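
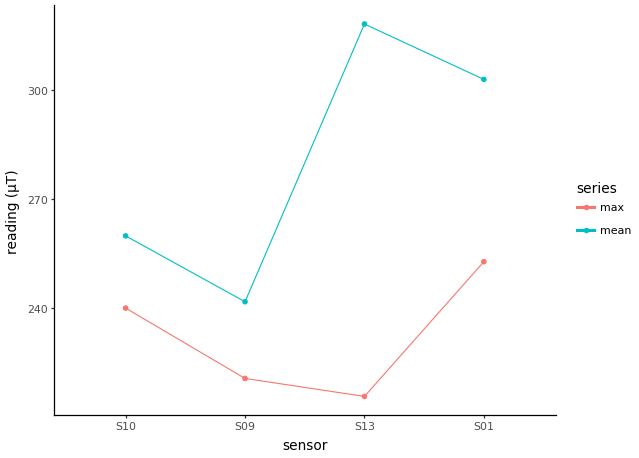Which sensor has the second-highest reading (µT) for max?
S10

Top 3 for max: S01 ≈ 250, S10 ≈ 240, S09 ≈ 220.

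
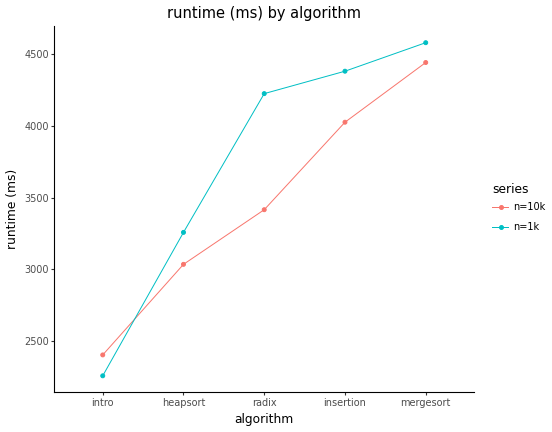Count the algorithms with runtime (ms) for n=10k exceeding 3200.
3

Above 3200: radix, insertion, mergesort.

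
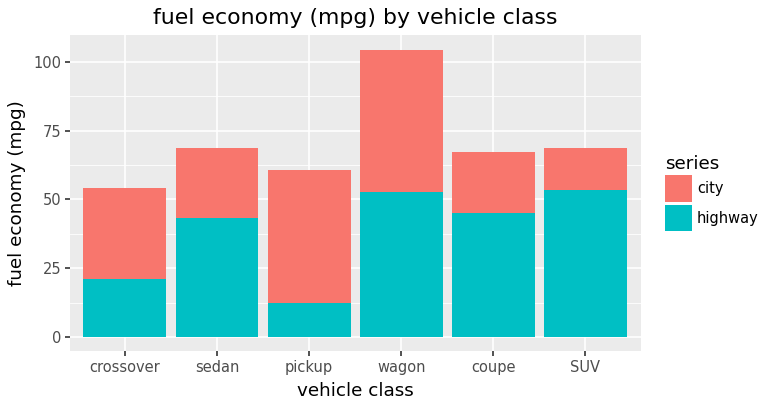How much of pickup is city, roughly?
≈ 50

city top ≈ 60, bottom ≈ 10; segment ≈ 50.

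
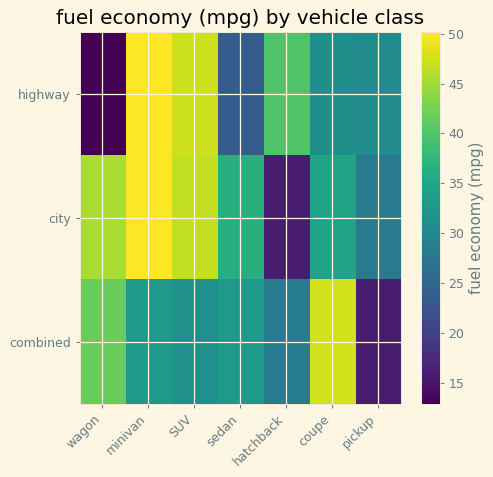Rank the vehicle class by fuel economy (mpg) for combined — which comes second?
Top 3 for combined: coupe ≈ 50, wagon ≈ 40, sedan ≈ 35.

wagon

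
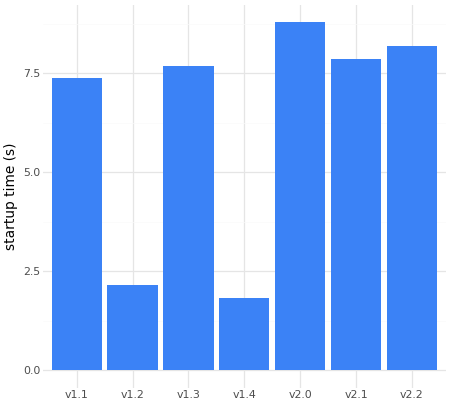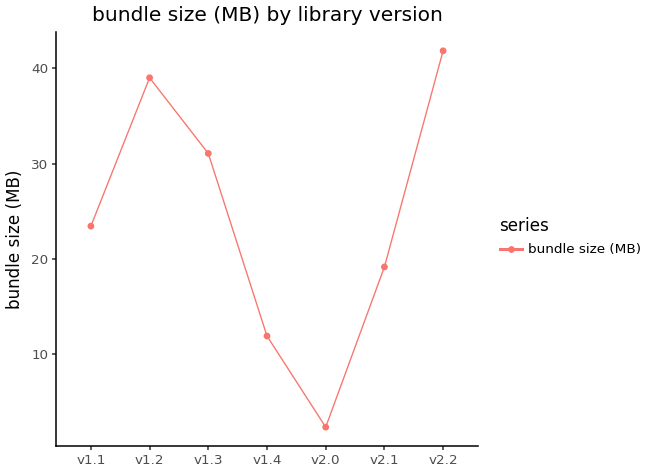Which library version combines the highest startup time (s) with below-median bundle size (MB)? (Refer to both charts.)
v2.0

Chart 2 median bundle size (MB) ≈ 25; below-median library versions: v1.4, v2.0, v2.1. Among those, v2.0 has the highest startup time (s) (≈ 9).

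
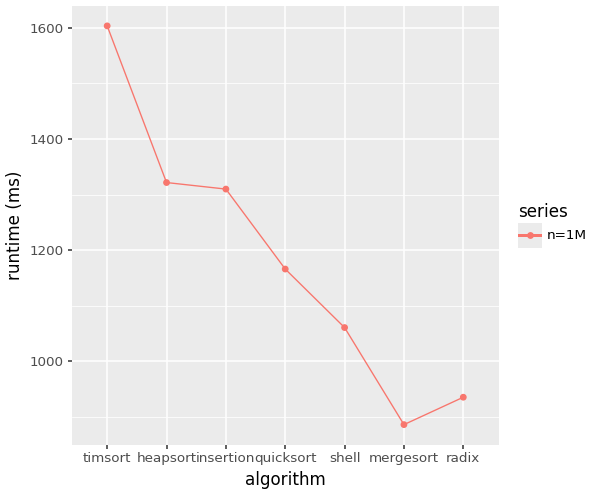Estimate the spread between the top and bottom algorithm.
≈ 700

Max timsort ≈ 1600, min mergesort ≈ 900; range ≈ 700.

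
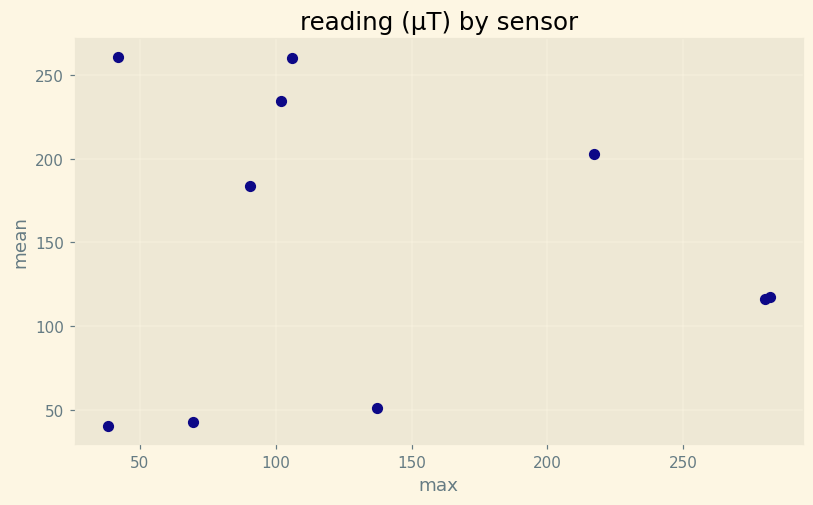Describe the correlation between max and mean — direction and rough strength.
Points are roughly uncorrelated; weak (|r| ≈ 0.1).

no clear correlation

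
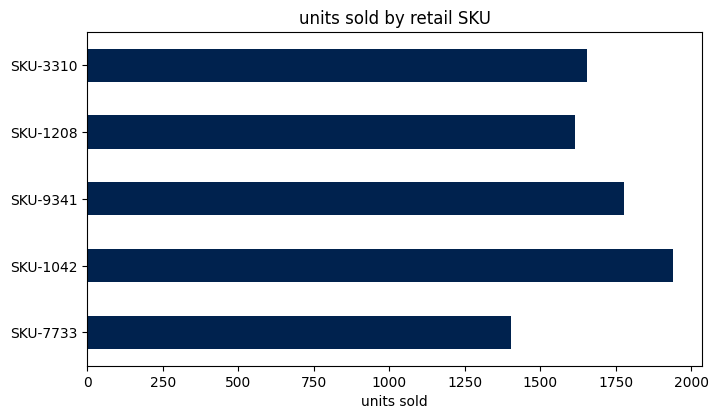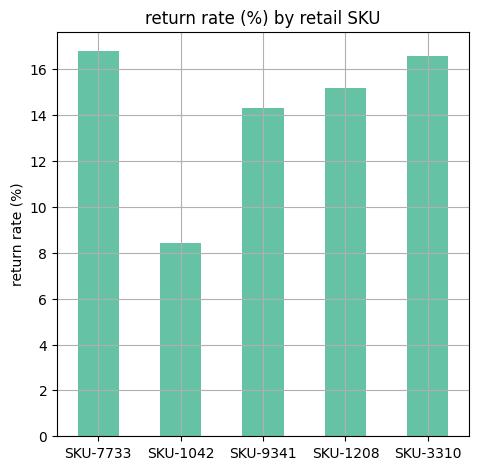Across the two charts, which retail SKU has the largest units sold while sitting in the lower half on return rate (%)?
Chart 2 median return rate (%) ≈ 16; below-median retail SKUs: SKU-1042, SKU-9341. Among those, SKU-1042 has the highest units sold (≈ 2000).

SKU-1042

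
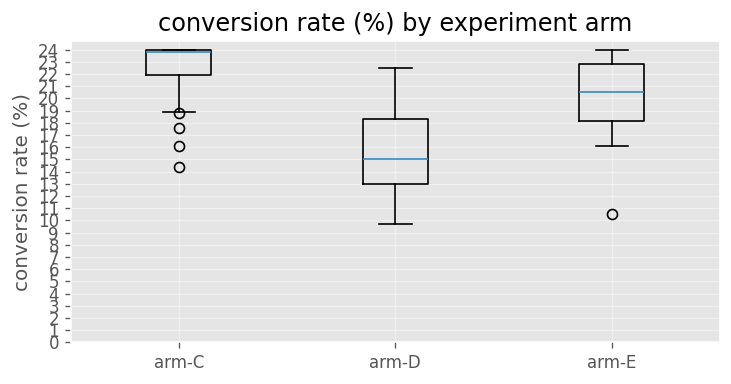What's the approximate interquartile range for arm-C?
≈ 2

Q3 ≈ 24, Q1 ≈ 22; IQR ≈ 2.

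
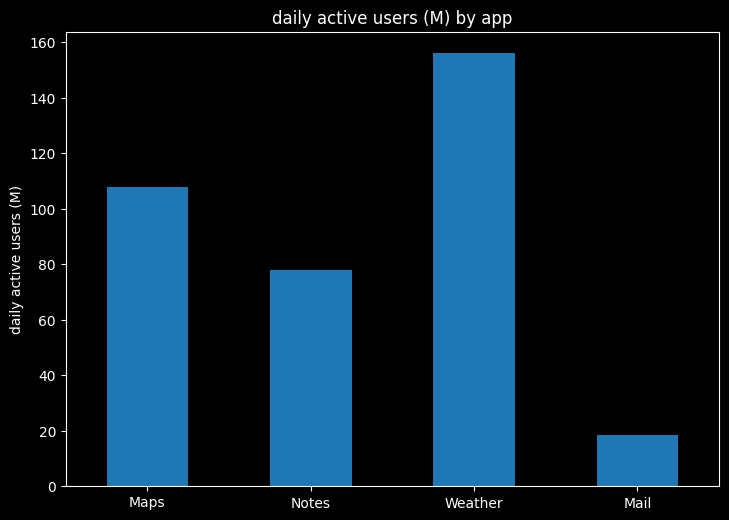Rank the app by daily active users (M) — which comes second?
Maps

Top 3: Weather ≈ 160, Maps ≈ 100, Notes ≈ 80.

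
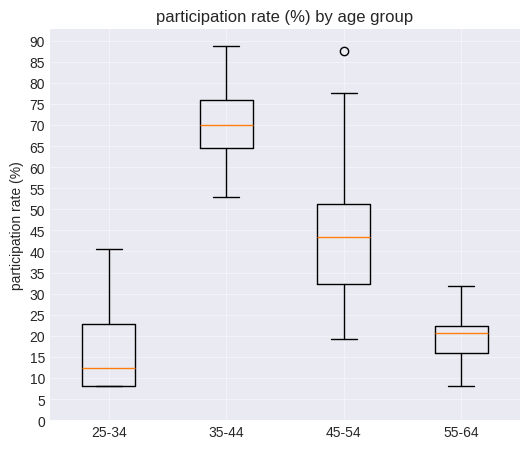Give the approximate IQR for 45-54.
Q3 ≈ 50, Q1 ≈ 30; IQR ≈ 20.

≈ 20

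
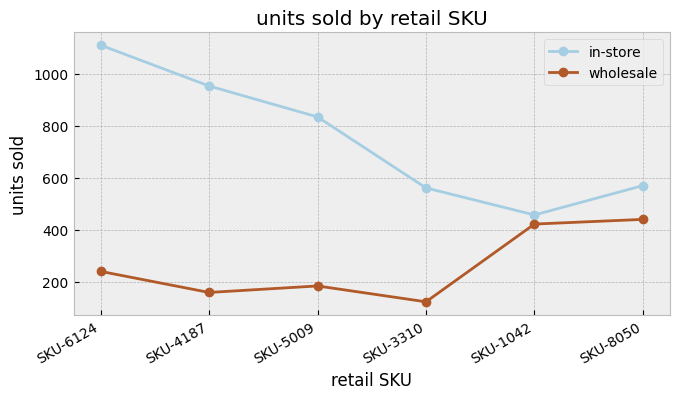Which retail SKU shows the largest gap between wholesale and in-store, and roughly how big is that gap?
SKU-6124: wholesale ≈ 200, in-store ≈ 1100 → gap ≈ 900. Next-largest (SKU-4187) is only ≈ 800.

SKU-6124, ≈ 900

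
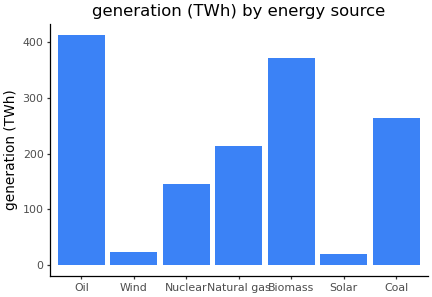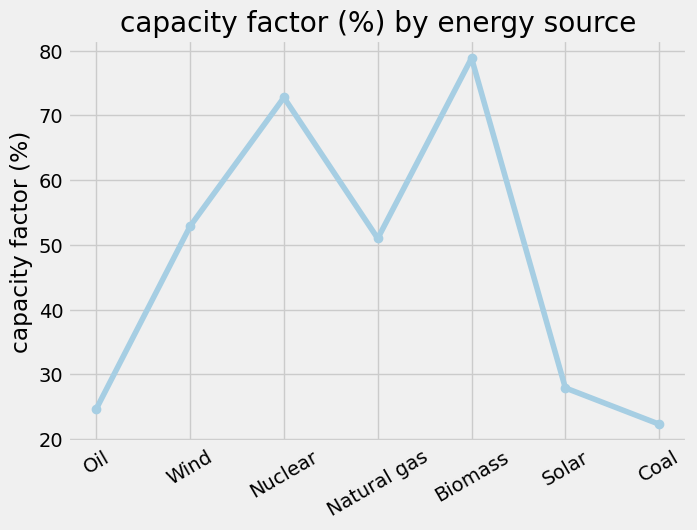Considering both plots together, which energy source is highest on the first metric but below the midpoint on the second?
Oil

Chart 2 median capacity factor (%) ≈ 50; below-median energy sources: Oil, Solar, Coal. Among those, Oil has the highest generation (TWh) (≈ 400).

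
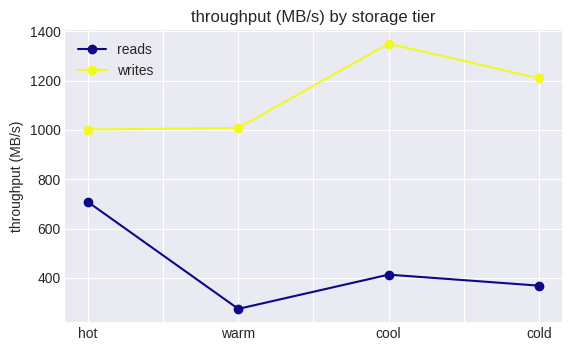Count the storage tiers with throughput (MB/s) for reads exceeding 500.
Above 500: hot.

1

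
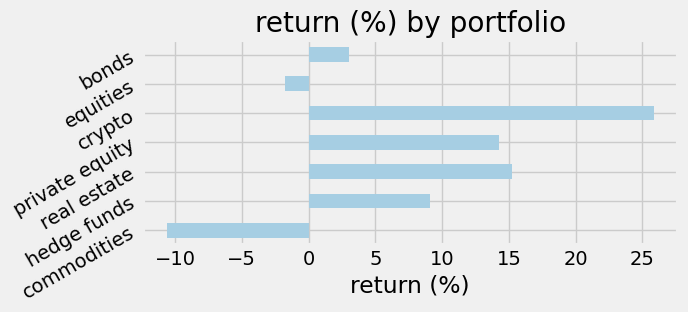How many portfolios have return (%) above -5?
Above -5: hedge funds, real estate, private equity, crypto, equities, bonds.

6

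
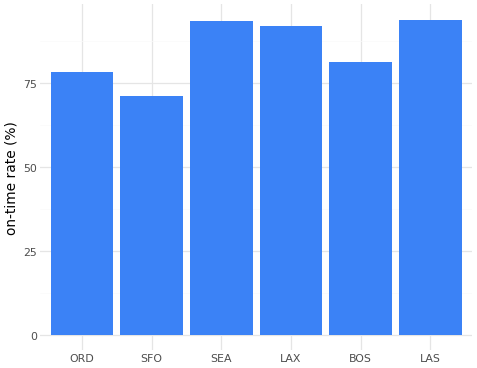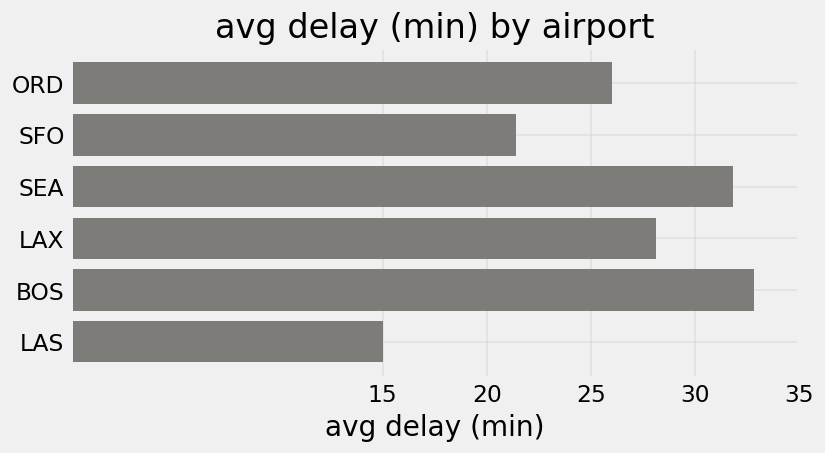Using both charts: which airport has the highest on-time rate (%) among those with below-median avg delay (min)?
Chart 2 median avg delay (min) ≈ 25; below-median airports: ORD, SFO, LAS. Among those, LAS has the highest on-time rate (%) (≈ 90).

LAS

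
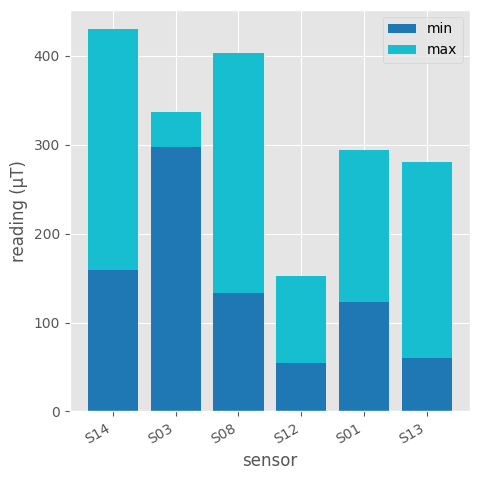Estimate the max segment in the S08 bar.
≈ 250

max top ≈ 400, bottom ≈ 150; segment ≈ 250.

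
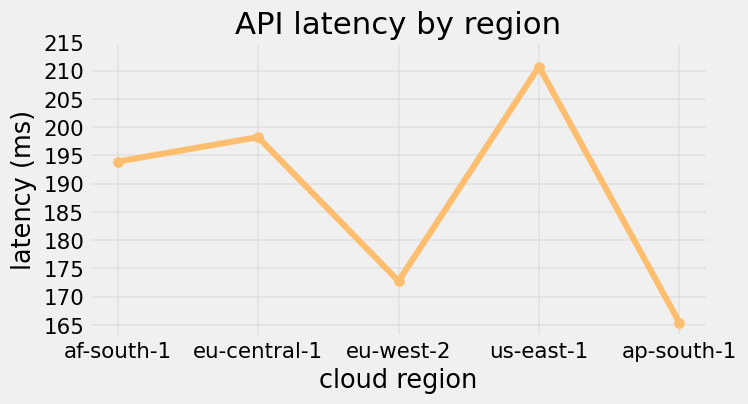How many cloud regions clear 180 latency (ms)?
Above 180: af-south-1, eu-central-1, us-east-1.

3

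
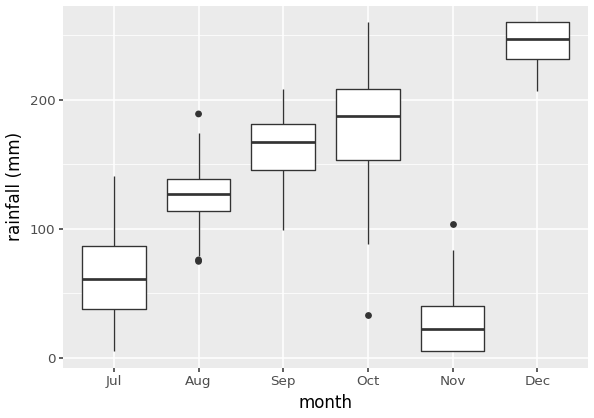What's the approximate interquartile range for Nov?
≈ 40

Q3 ≈ 40, Q1 ≈ 0; IQR ≈ 40.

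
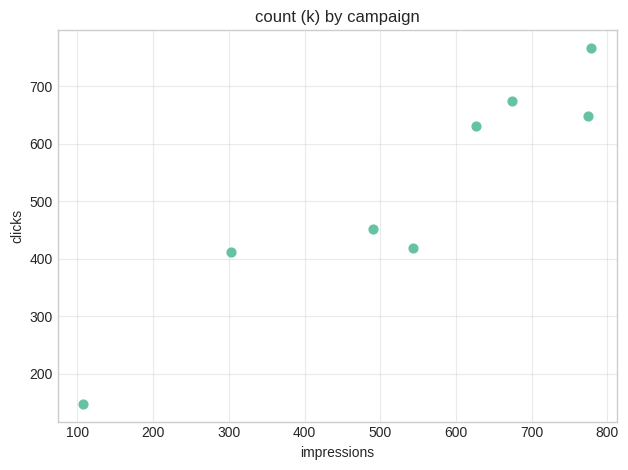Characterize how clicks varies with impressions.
positive, strong

Points are positively correlated; strong (|r| ≈ 0.9).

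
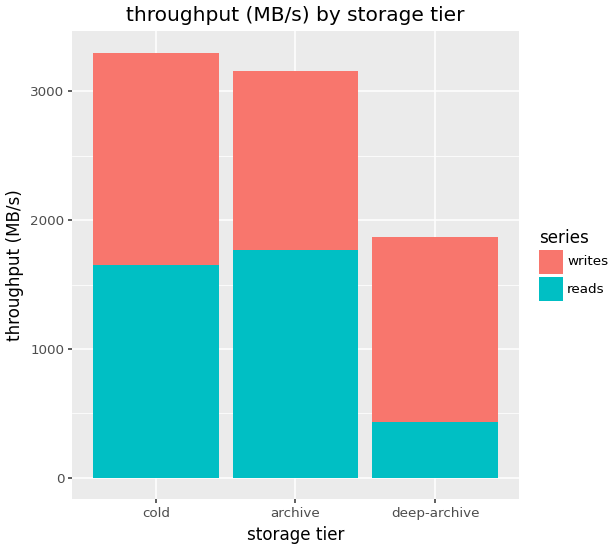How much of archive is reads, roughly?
reads top ≈ 2000, bottom ≈ 0; segment ≈ 2000.

≈ 2000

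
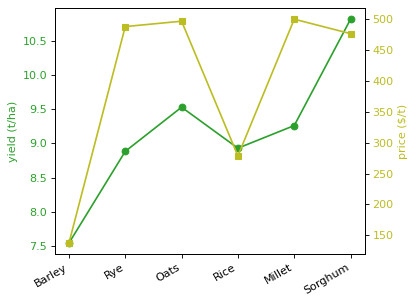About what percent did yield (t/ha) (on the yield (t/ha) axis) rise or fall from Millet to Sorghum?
≈ +15.8%

Millet ≈ 9.5, Sorghum ≈ 11.0; (11.0 − 9.5) / 9.5 ≈ +15.8%.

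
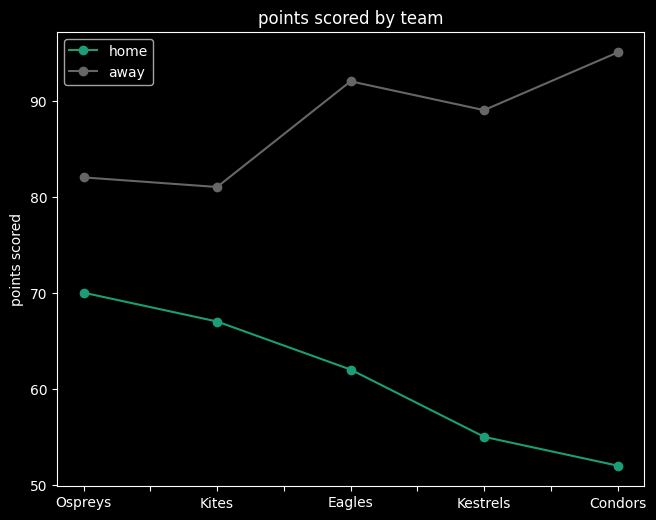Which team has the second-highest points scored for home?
Kites

Top 3 for home: Ospreys ≈ 70, Kites ≈ 65, Eagles ≈ 60.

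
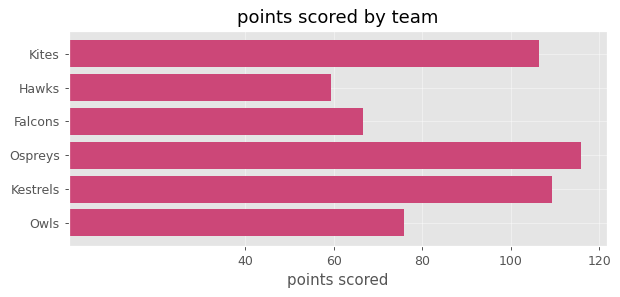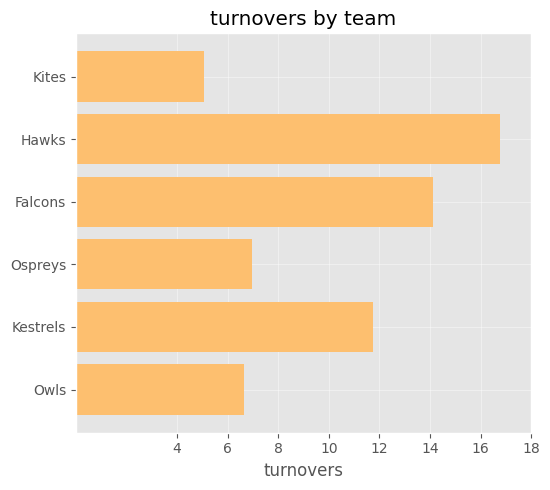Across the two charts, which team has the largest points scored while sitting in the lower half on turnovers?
Chart 2 median turnovers ≈ 10; below-median teams: Kites, Ospreys, Owls. Among those, Ospreys has the highest points scored (≈ 120).

Ospreys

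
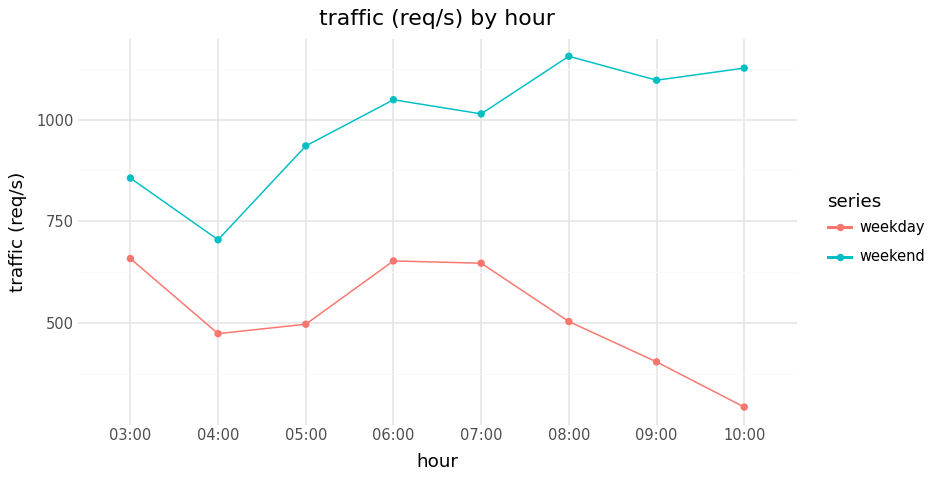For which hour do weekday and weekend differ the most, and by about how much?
10:00, ≈ 800 req/s

10:00: weekday ≈ 300, weekend ≈ 1100 → gap ≈ 800. Next-largest (09:00) is only ≈ 700.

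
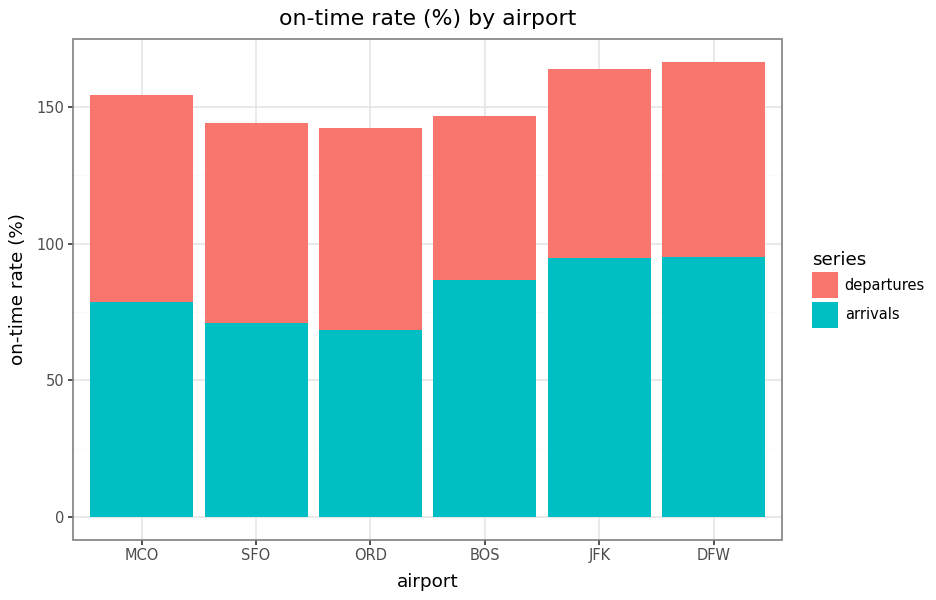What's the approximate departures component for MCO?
≈ 80

departures top ≈ 160, bottom ≈ 80; segment ≈ 80.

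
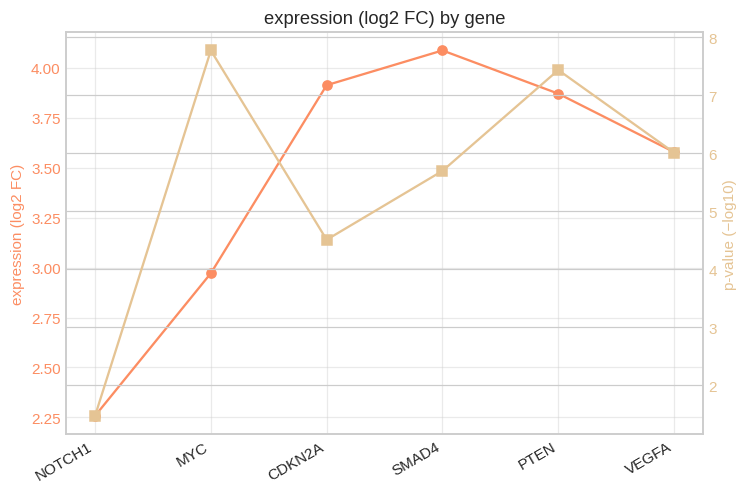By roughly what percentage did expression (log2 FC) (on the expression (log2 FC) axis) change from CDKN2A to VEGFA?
CDKN2A ≈ 4.0, VEGFA ≈ 3.6; (3.6 − 4.0) / 4.0 ≈ -10%.

≈ -10%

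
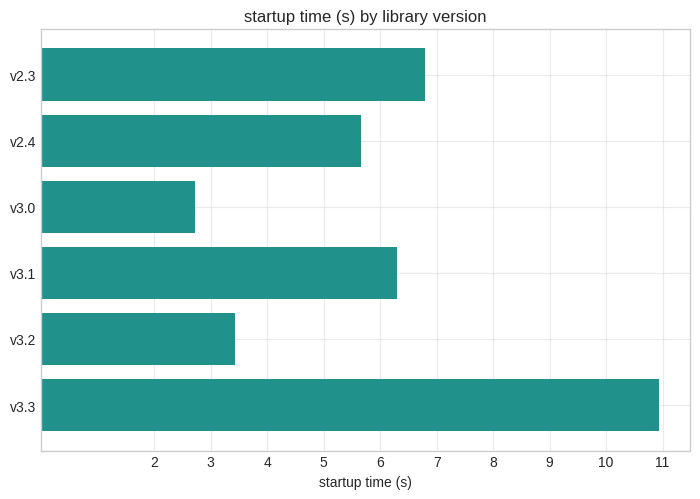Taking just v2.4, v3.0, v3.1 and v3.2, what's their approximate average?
(6 + 3 + 6 + 3) / 4 ≈ 4.

≈ 4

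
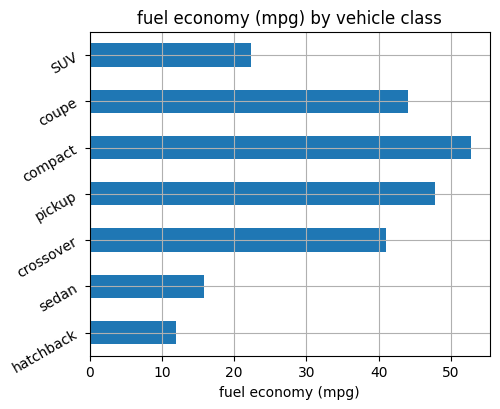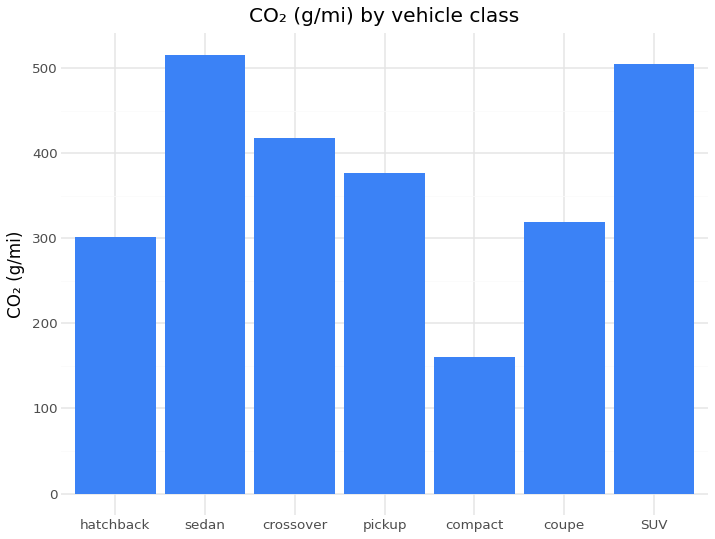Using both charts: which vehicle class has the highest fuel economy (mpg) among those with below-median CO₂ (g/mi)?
Chart 2 median CO₂ (g/mi) ≈ 400; below-median vehicle classes: hatchback, compact, coupe. Among those, compact has the highest fuel economy (mpg) (≈ 55).

compact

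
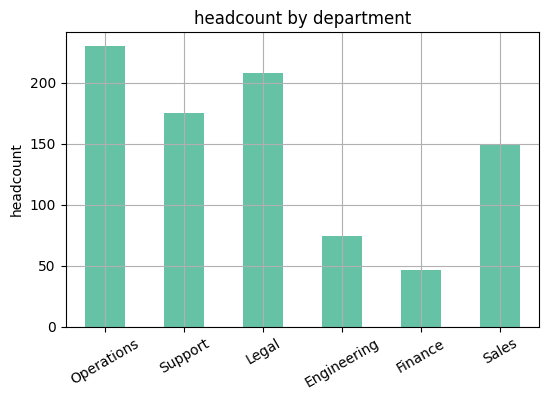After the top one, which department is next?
Top 3: Operations ≈ 240, Legal ≈ 200, Support ≈ 180.

Legal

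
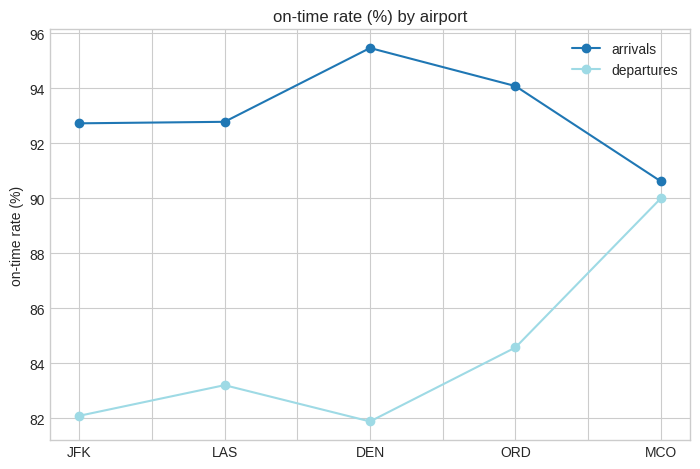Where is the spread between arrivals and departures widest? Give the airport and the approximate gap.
DEN, ≈ 14 %

DEN: arrivals ≈ 96, departures ≈ 82 → gap ≈ 14. Next-largest (JFK) is only ≈ 10.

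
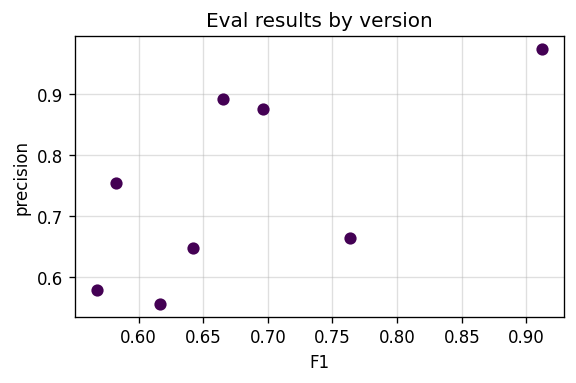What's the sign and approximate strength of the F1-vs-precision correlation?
positive, moderate

Points are positively correlated; moderate (|r| ≈ 0.6).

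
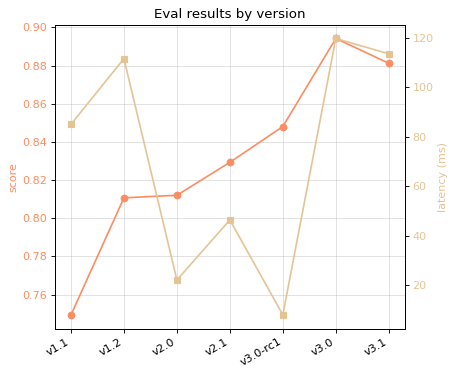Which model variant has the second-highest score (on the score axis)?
v3.1

Top 3 (on the score axis): v3.0 ≈ 0.90, v3.1 ≈ 0.88, v3.0-rc1 ≈ 0.84.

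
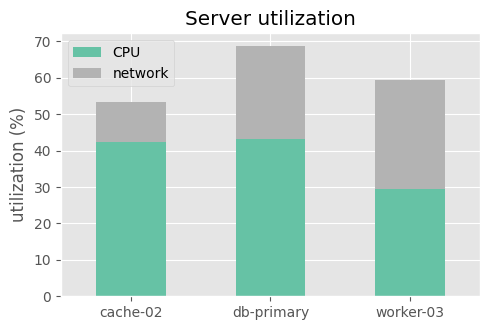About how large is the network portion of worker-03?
≈ 30

network top ≈ 60, bottom ≈ 30; segment ≈ 30.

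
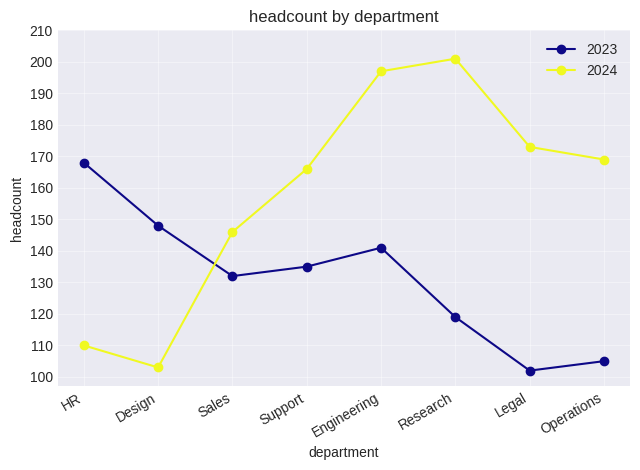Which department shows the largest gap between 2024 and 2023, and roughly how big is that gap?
Research, ≈ 80

Research: 2024 ≈ 200, 2023 ≈ 120 → gap ≈ 80. Next-largest (Legal) is only ≈ 70.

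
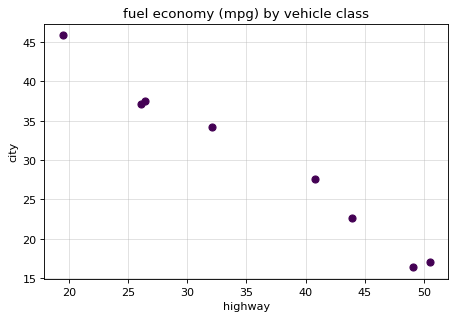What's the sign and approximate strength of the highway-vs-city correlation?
negative, strong

Points are negatively correlated; strong (|r| ≈ 1.0).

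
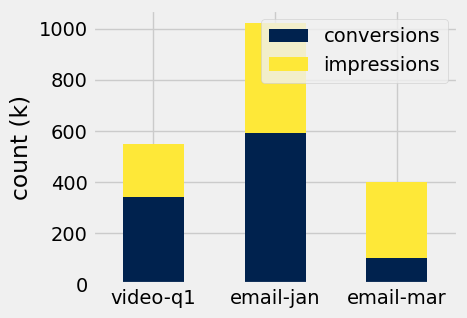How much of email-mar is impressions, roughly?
≈ 300

impressions top ≈ 400, bottom ≈ 100; segment ≈ 300.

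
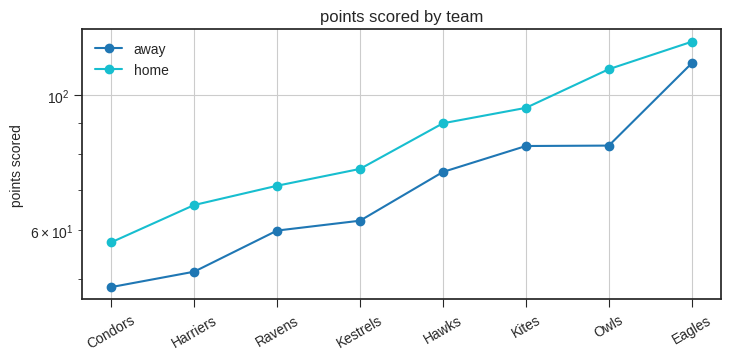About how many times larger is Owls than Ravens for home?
Owls ≈ 110, Ravens ≈ 70; 110/70 ≈ 1.57.

≈ 1.57×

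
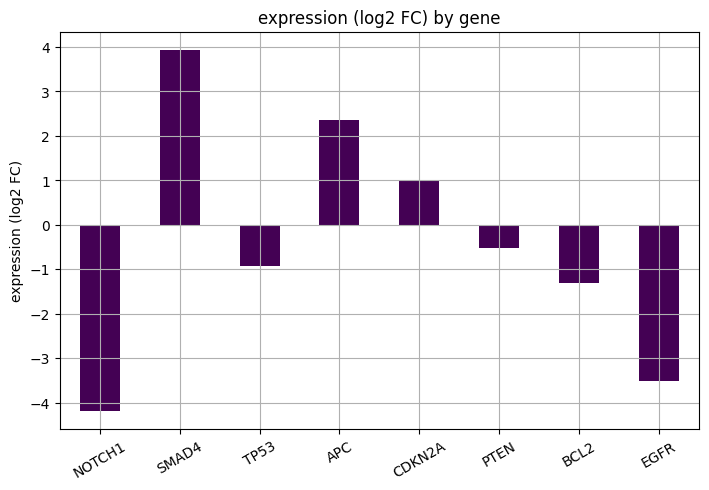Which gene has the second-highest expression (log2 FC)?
APC

Top 3: SMAD4 ≈ 4, APC ≈ 2, CDKN2A ≈ 1.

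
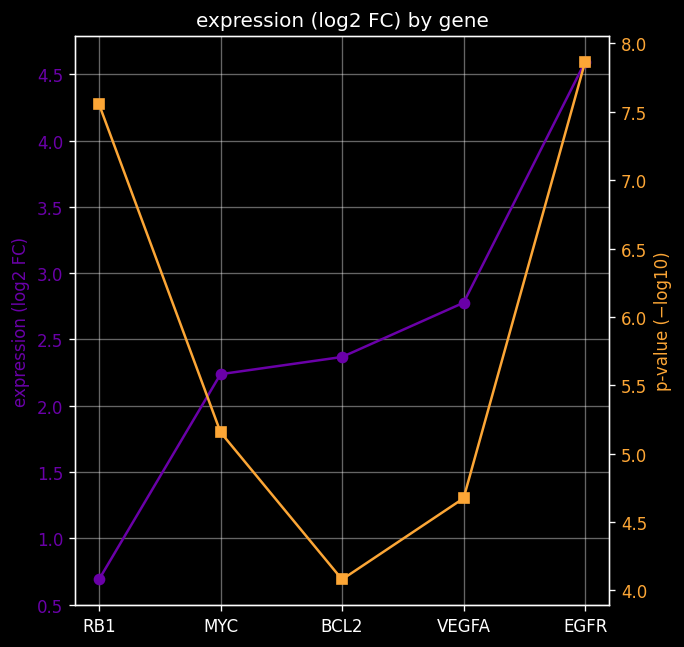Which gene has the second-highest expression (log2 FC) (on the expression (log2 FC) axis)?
VEGFA

Top 3 (on the expression (log2 FC) axis): EGFR ≈ 4.5, VEGFA ≈ 3.0, BCL2 ≈ 2.5.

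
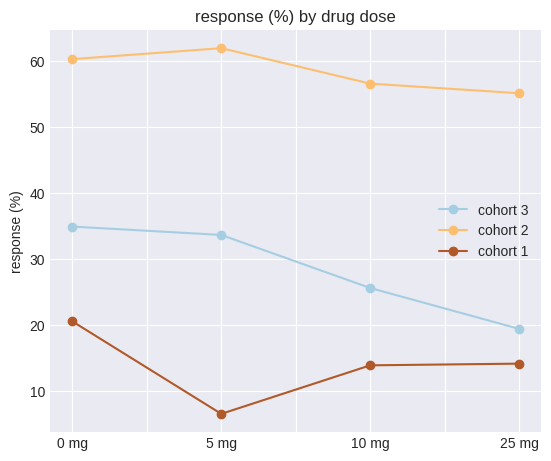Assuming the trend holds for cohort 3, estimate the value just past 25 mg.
≈ 12.5

Last three: 35, 25, 20 → slope ≈ -7.5/step → next ≈ 12.5.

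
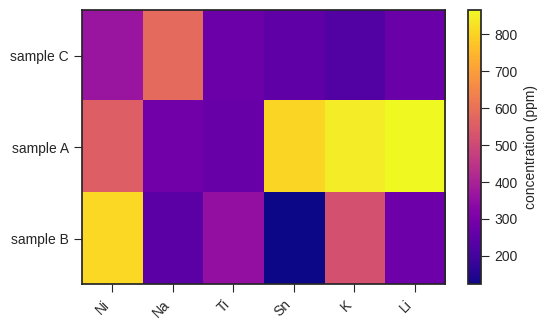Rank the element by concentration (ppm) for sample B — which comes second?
Top 3 for sample B: Ni ≈ 800, K ≈ 500, Ti ≈ 400.

K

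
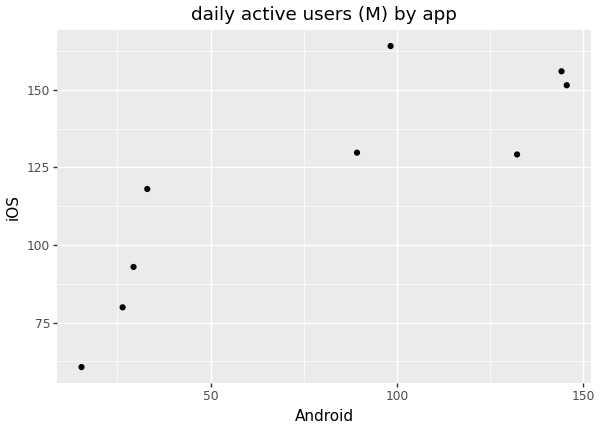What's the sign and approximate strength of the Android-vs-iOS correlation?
Points are positively correlated; strong (|r| ≈ 0.9).

positive, strong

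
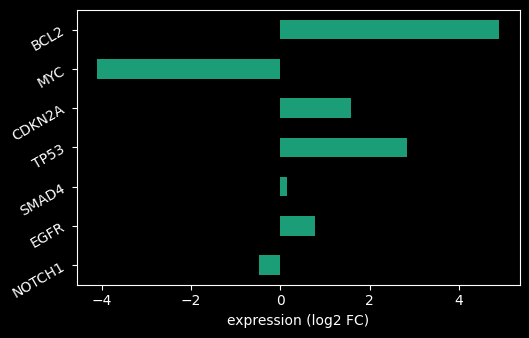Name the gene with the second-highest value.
Top 3: BCL2 ≈ 5, TP53 ≈ 3, CDKN2A ≈ 2.

TP53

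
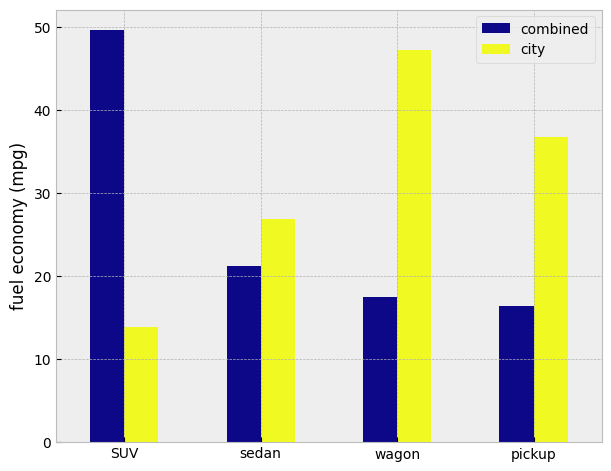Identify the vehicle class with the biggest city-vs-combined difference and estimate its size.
SUV, ≈ 35 mpg

SUV: city ≈ 15, combined ≈ 50 → gap ≈ 35. Next-largest (wagon) is only ≈ 30.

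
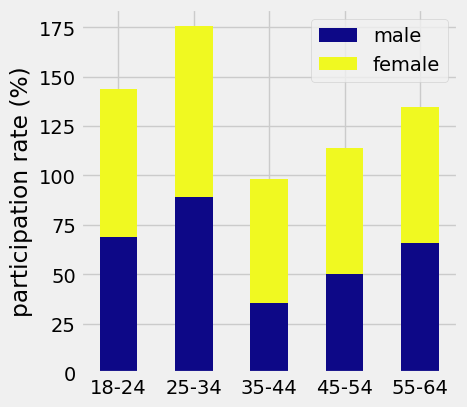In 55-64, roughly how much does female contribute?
≈ 80

female top ≈ 140, bottom ≈ 60; segment ≈ 80.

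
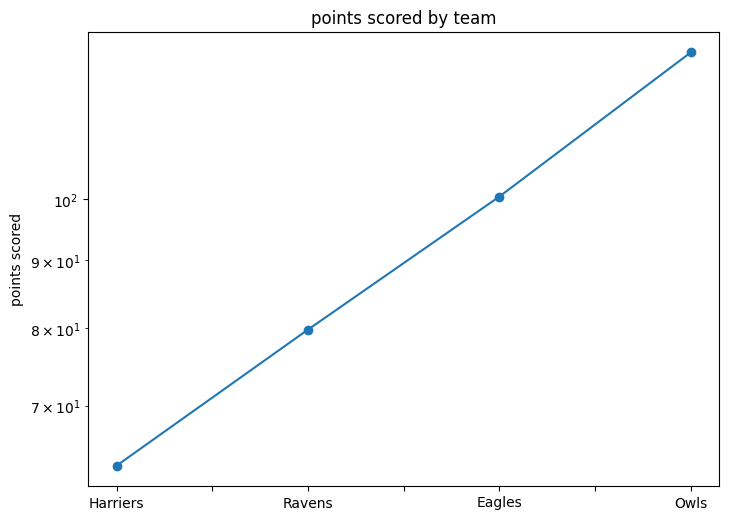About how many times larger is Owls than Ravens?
≈ 1.62×

Owls ≈ 130, Ravens ≈ 80; 130/80 ≈ 1.62.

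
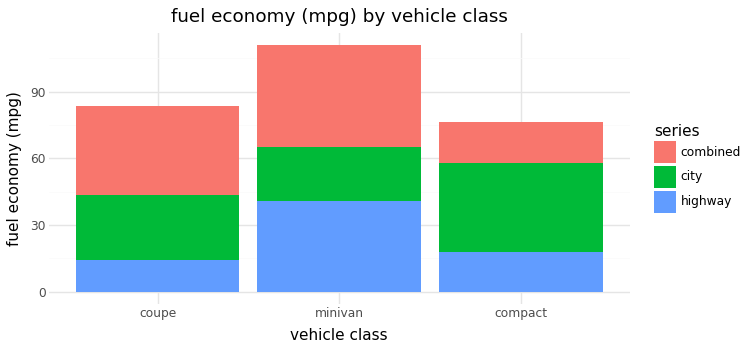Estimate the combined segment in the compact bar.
≈ 20

combined top ≈ 80, bottom ≈ 60; segment ≈ 20.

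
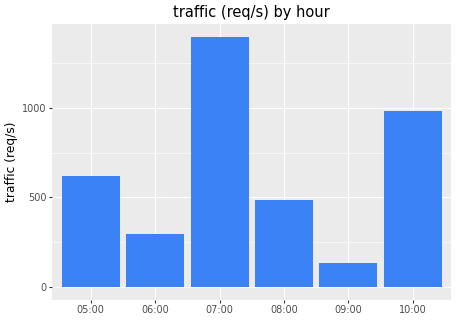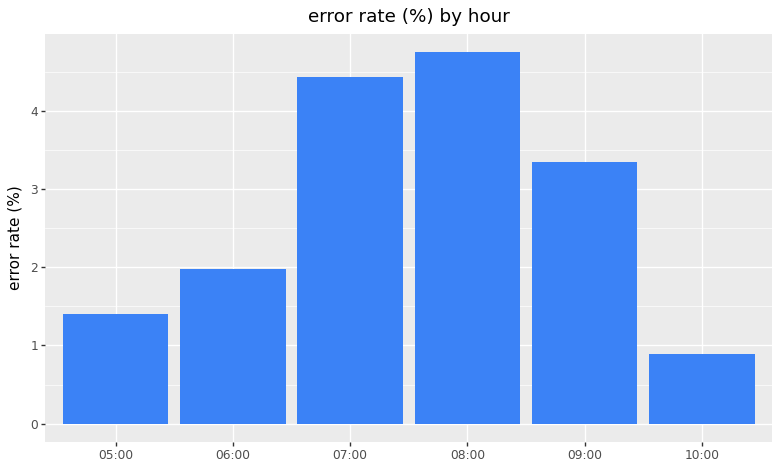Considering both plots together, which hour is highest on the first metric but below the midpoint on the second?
Chart 2 median error rate (%) ≈ 2.5; below-median hours: 05:00, 06:00, 10:00. Among those, 10:00 has the highest traffic (req/s) (≈ 1000).

10:00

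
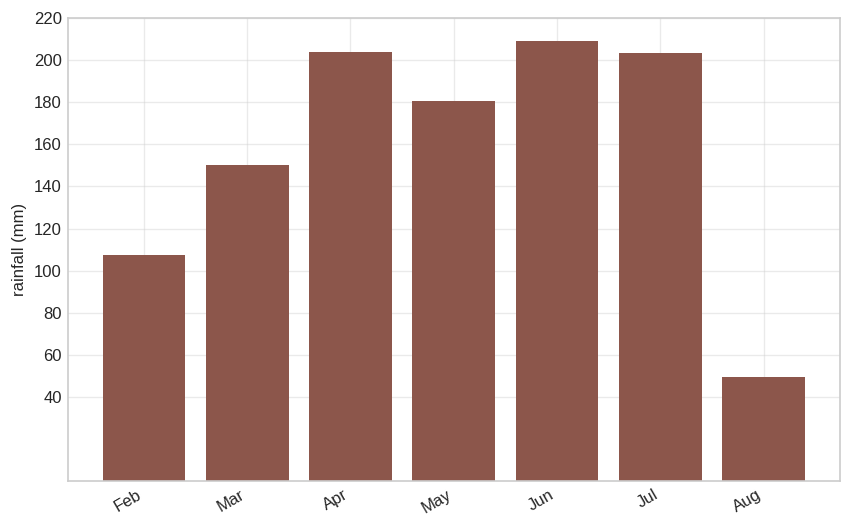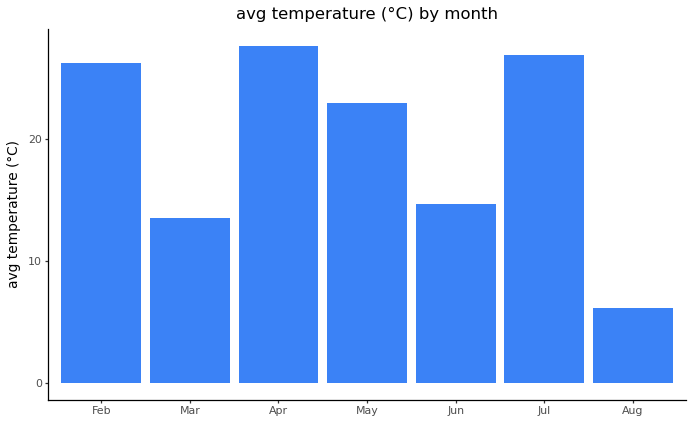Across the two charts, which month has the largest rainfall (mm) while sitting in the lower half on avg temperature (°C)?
Jun

Chart 2 median avg temperature (°C) ≈ 25; below-median months: Mar, Jun, Aug. Among those, Jun has the highest rainfall (mm) (≈ 200).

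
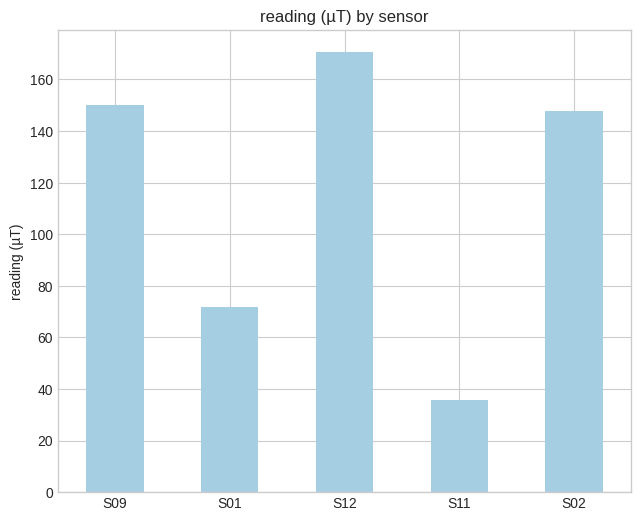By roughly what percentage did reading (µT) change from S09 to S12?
≈ +12.5%

S09 ≈ 160, S12 ≈ 180; (180 − 160) / 160 ≈ +12.5%.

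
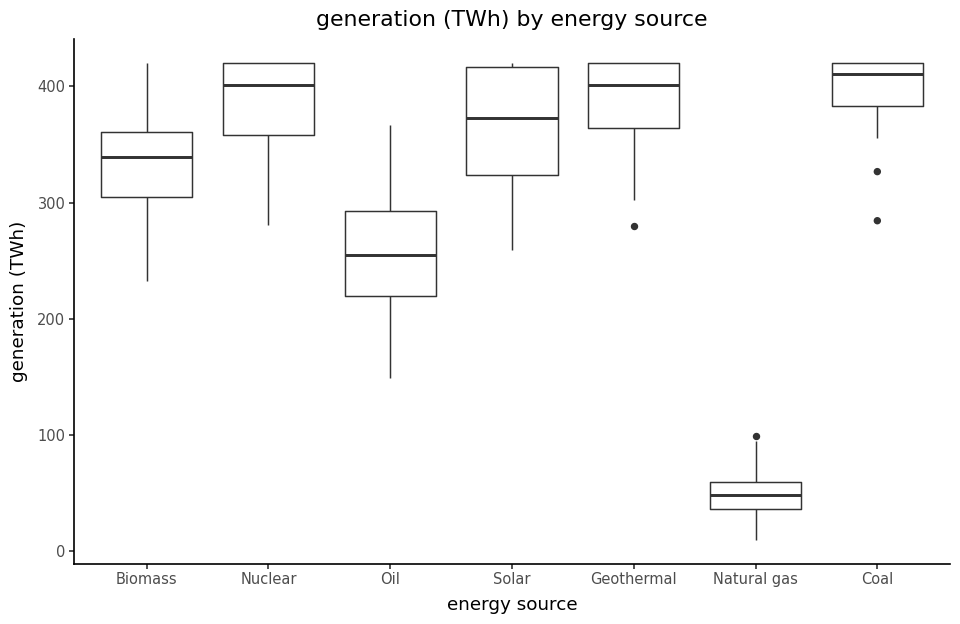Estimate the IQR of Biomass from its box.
Q3 ≈ 350, Q1 ≈ 300; IQR ≈ 50.

≈ 50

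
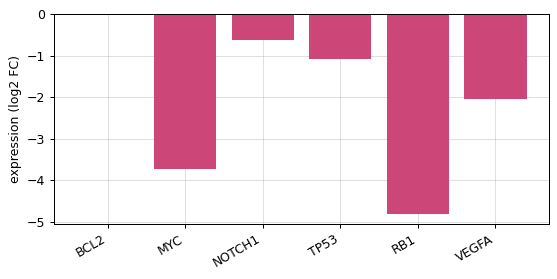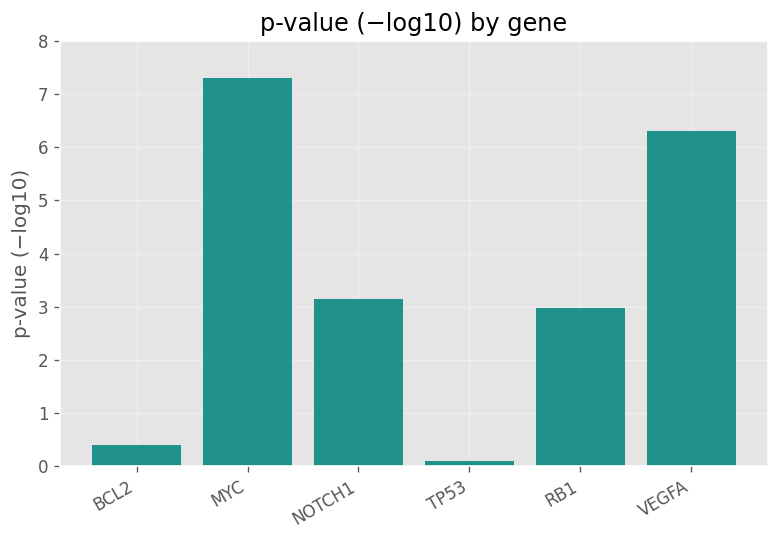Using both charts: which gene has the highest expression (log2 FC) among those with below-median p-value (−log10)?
BCL2

Chart 2 median p-value (−log10) ≈ 3; below-median genes: BCL2, TP53, RB1. Among those, BCL2 has the highest expression (log2 FC) (≈ 0).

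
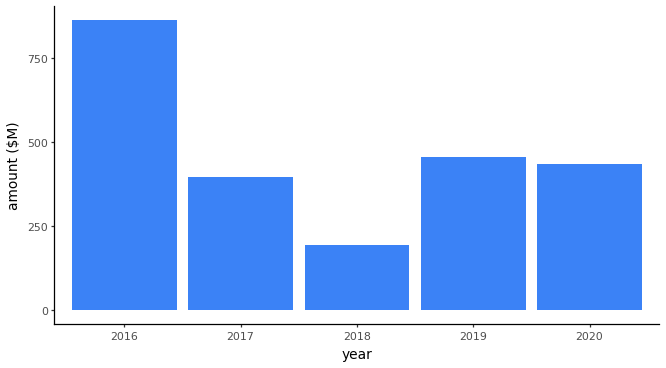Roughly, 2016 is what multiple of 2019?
2016 ≈ 900, 2019 ≈ 500; 900/500 ≈ 1.8.

≈ 1.8×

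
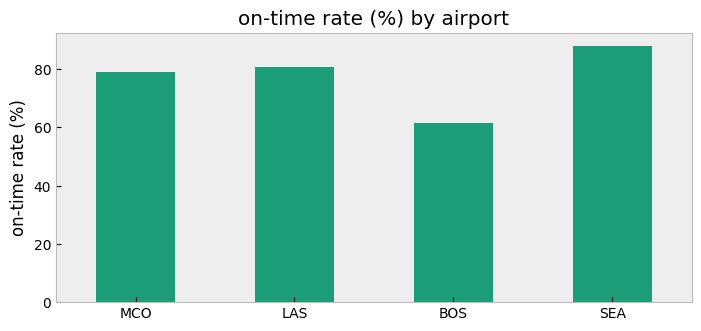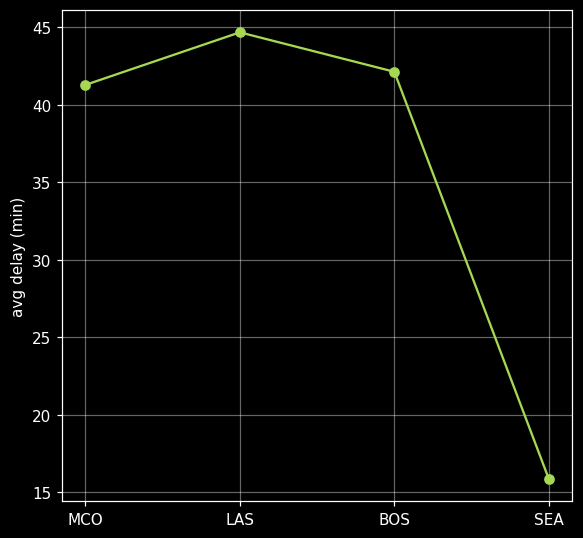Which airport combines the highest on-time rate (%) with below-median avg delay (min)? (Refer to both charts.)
Chart 2 median avg delay (min) ≈ 40; below-median airports: MCO, SEA. Among those, SEA has the highest on-time rate (%) (≈ 90).

SEA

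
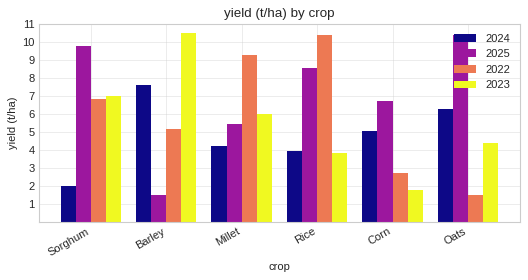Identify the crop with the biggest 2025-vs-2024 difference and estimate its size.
Sorghum: 2025 ≈ 10, 2024 ≈ 2 → gap ≈ 8. Next-largest (Barley) is only ≈ 6.

Sorghum, ≈ 8 t/ha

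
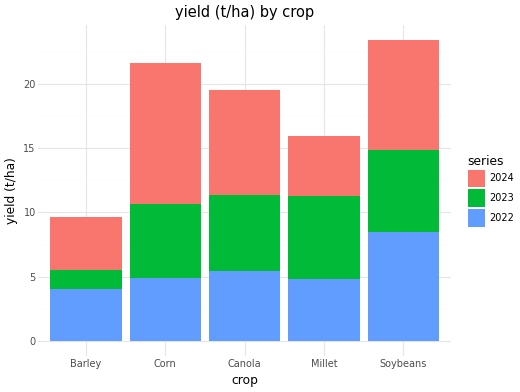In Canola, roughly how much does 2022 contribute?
2022 top ≈ 6, bottom ≈ 0; segment ≈ 6.

≈ 6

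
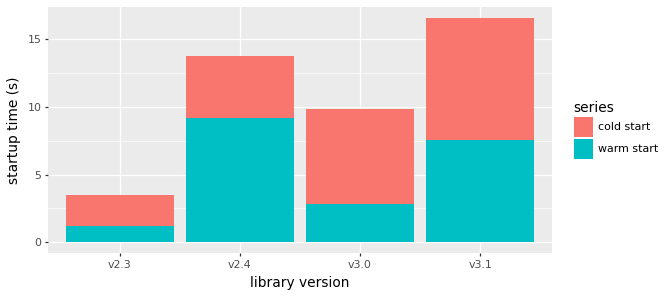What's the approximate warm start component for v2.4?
≈ 10

warm start top ≈ 10, bottom ≈ 0; segment ≈ 10.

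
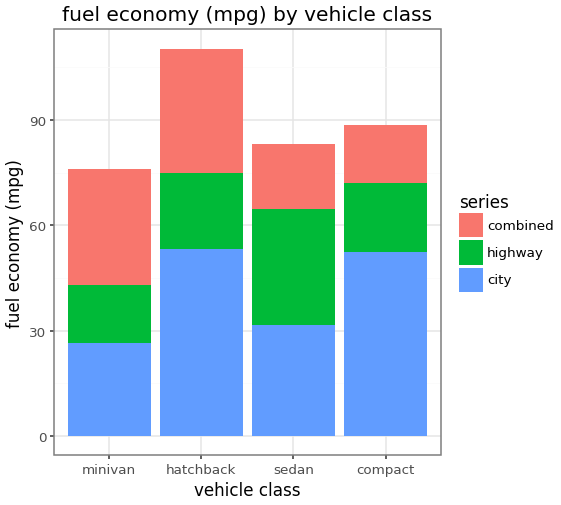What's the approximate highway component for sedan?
≈ 30

highway top ≈ 60, bottom ≈ 30; segment ≈ 30.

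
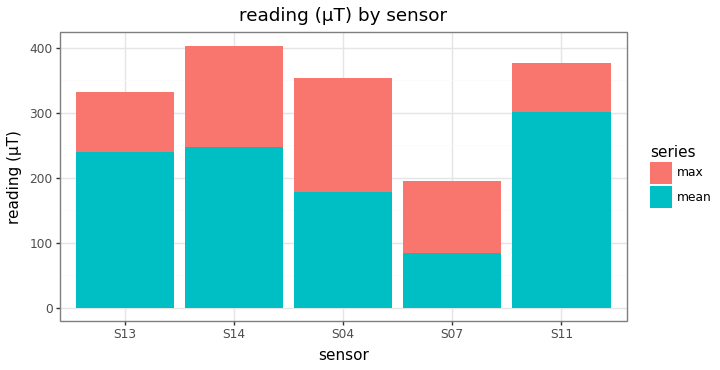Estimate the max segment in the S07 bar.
max top ≈ 200, bottom ≈ 100; segment ≈ 100.

≈ 100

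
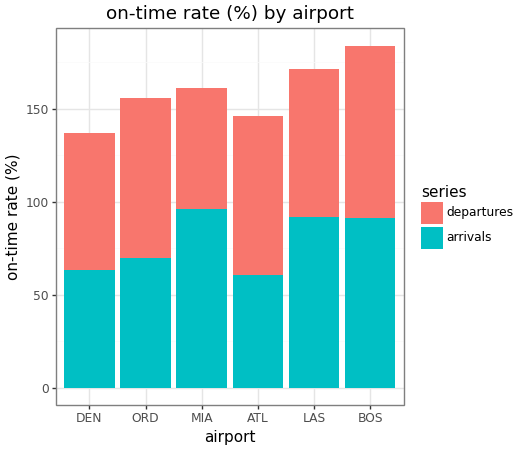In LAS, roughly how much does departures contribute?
≈ 80

departures top ≈ 180, bottom ≈ 100; segment ≈ 80.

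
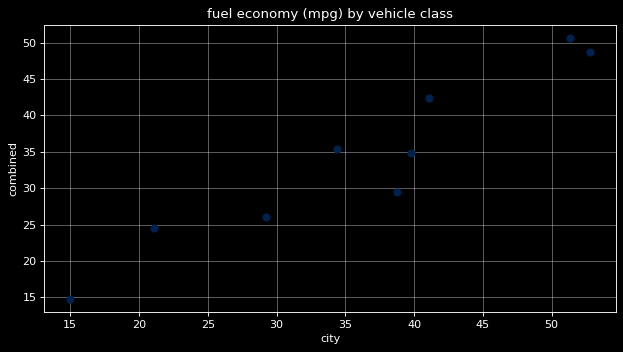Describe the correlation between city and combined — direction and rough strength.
Points are positively correlated; strong (|r| ≈ 1.0).

positive, strong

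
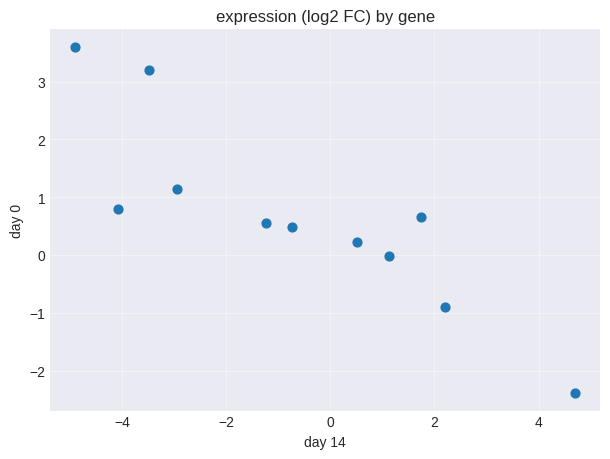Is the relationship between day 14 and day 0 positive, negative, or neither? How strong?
Points are negatively correlated; strong (|r| ≈ 0.9).

negative, strong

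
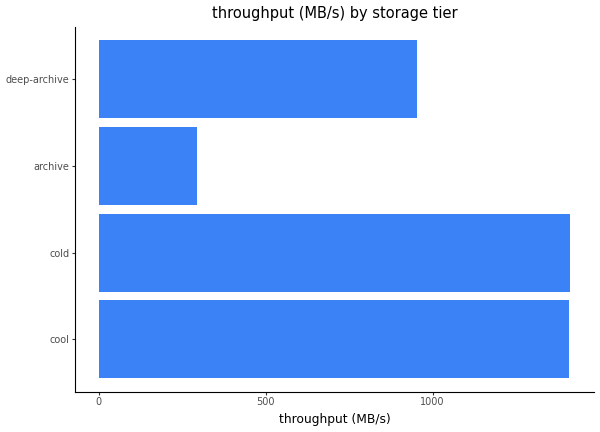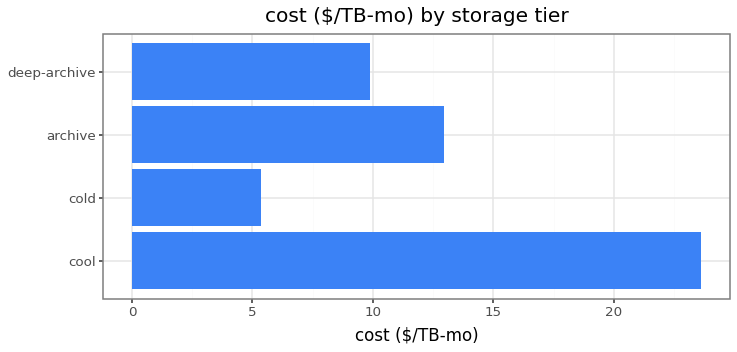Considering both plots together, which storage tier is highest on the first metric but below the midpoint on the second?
cold

Chart 2 median cost ($/TB-mo) ≈ 10; below-median storage tiers: cold, deep-archive. Among those, cold has the highest throughput (MB/s) (≈ 1400).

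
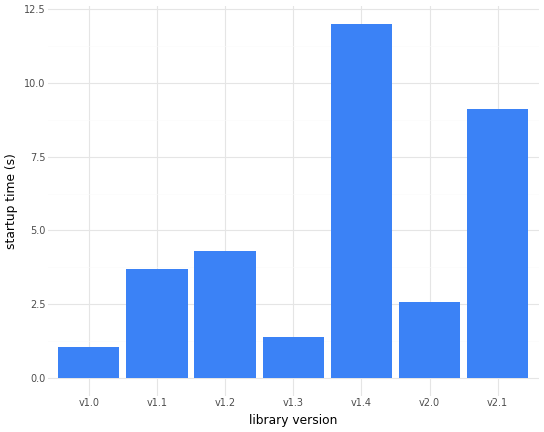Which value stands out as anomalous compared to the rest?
v1.4 ≈ 12; the rest sit between ≈ 1 and ≈ 9.

v1.4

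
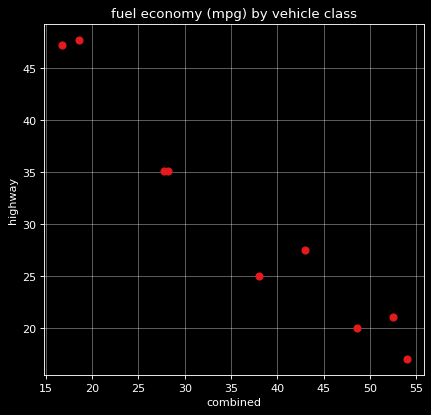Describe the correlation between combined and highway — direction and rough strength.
Points are negatively correlated; strong (|r| ≈ 1.0).

negative, strong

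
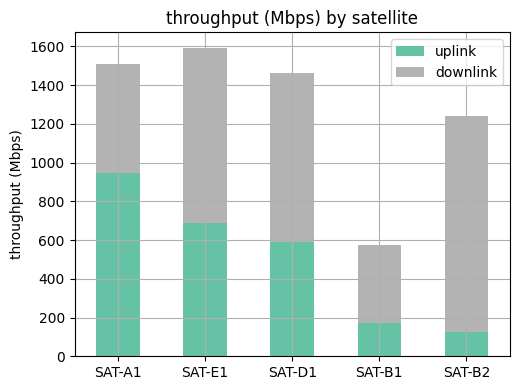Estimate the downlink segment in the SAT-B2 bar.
≈ 1000

downlink top ≈ 1200, bottom ≈ 200; segment ≈ 1000.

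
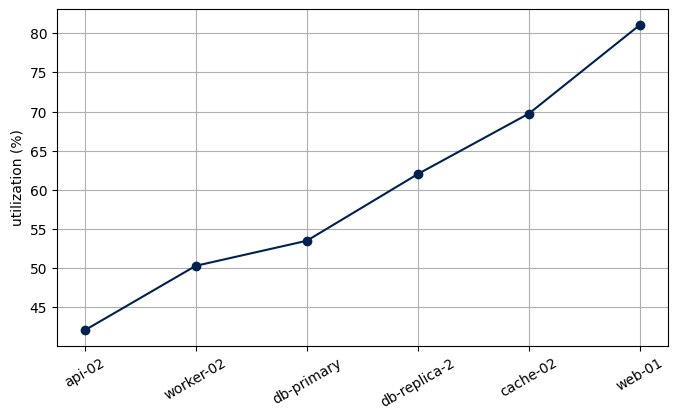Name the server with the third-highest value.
Top 4: web-01 ≈ 80, cache-02 ≈ 70, db-replica-2 ≈ 60, db-primary ≈ 55.

db-replica-2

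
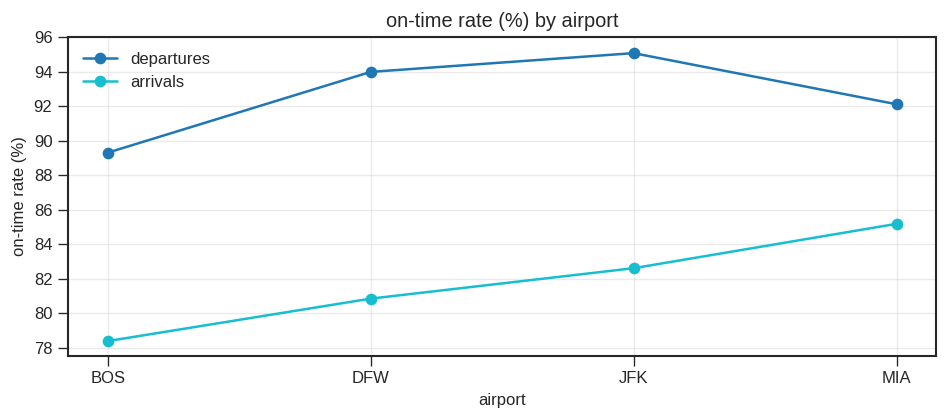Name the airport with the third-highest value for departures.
MIA

Top 4 for departures: JFK ≈ 96, DFW ≈ 94, MIA ≈ 92, BOS ≈ 90.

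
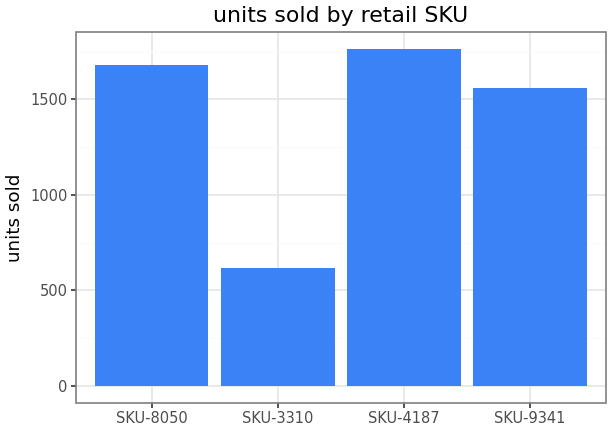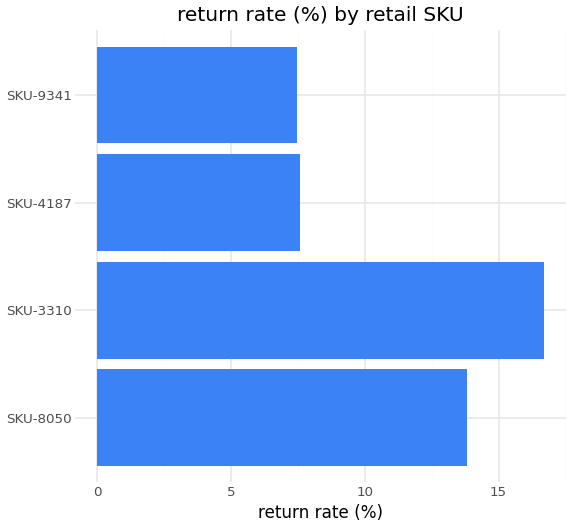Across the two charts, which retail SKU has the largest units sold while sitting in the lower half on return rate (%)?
SKU-4187

Chart 2 median return rate (%) ≈ 10; below-median retail SKUs: SKU-4187, SKU-9341. Among those, SKU-4187 has the highest units sold (≈ 1800).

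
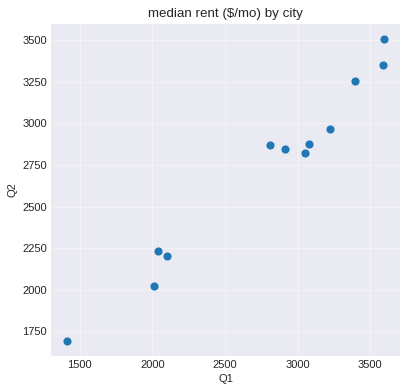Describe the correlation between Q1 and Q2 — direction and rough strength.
positive, strong

Points are positively correlated; strong (|r| ≈ 1.0).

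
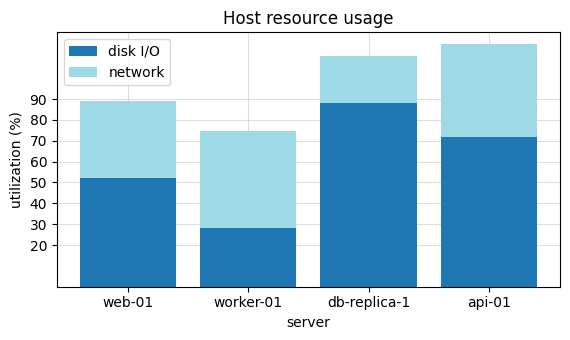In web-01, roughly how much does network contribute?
≈ 40

network top ≈ 90, bottom ≈ 50; segment ≈ 40.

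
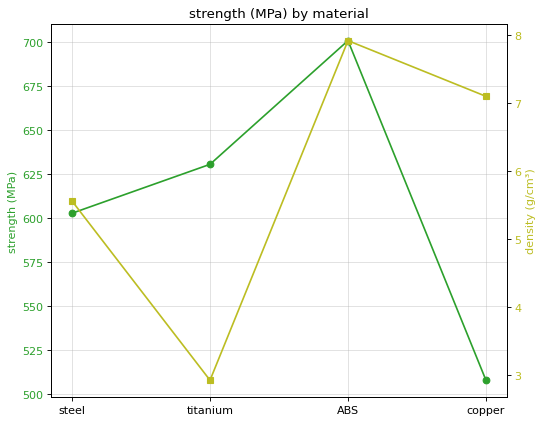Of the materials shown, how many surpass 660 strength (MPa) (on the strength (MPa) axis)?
Above 660: ABS.

1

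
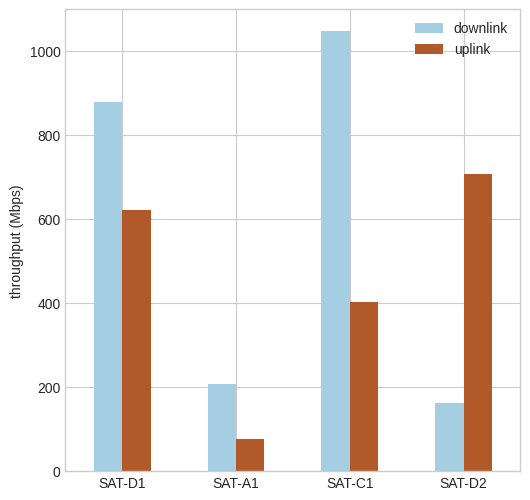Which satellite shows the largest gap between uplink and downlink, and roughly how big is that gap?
SAT-C1: uplink ≈ 400, downlink ≈ 1000 → gap ≈ 600. Next-largest (SAT-D2) is only ≈ 500.

SAT-C1, ≈ 600 Mbps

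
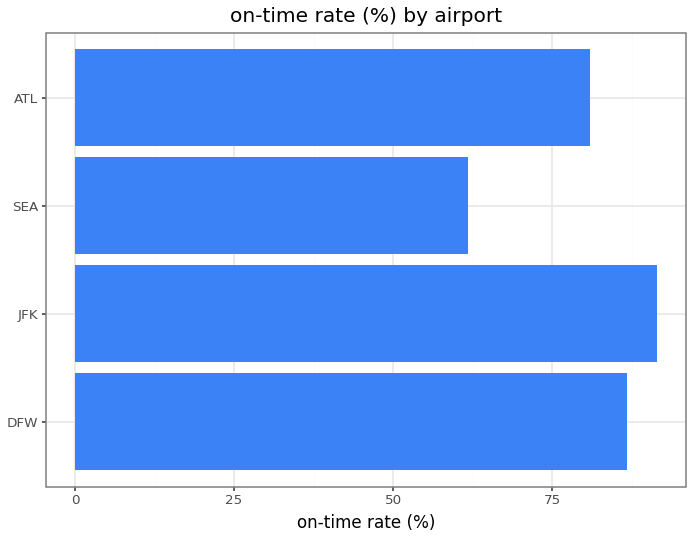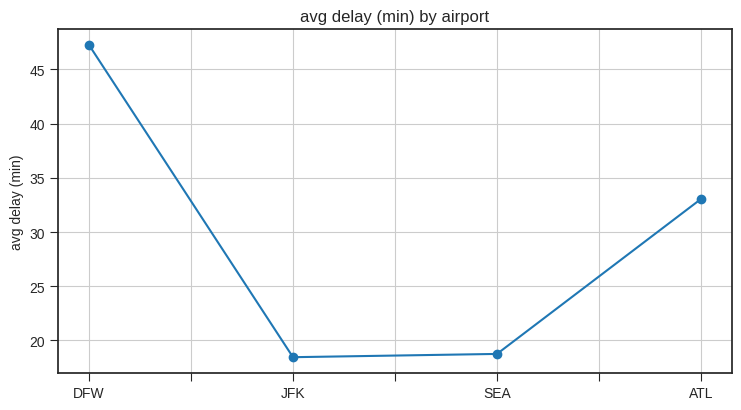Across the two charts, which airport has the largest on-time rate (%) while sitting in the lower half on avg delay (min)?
JFK

Chart 2 median avg delay (min) ≈ 25; below-median airports: JFK, SEA. Among those, JFK has the highest on-time rate (%) (≈ 90).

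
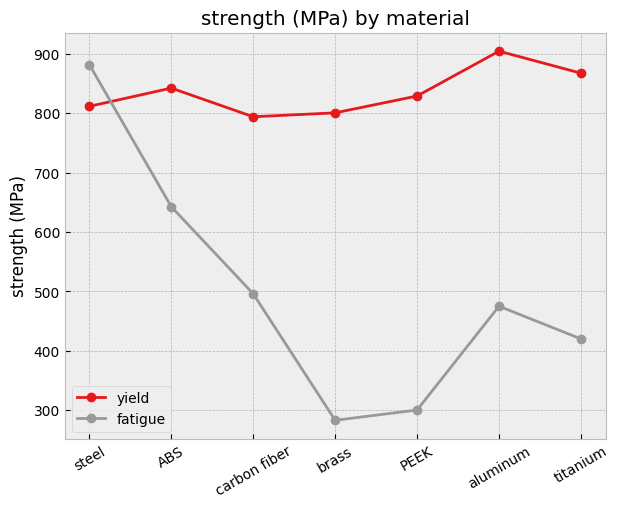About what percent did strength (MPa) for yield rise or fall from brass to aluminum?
≈ +12.5%

brass ≈ 800, aluminum ≈ 900; (900 − 800) / 800 ≈ +12.5%.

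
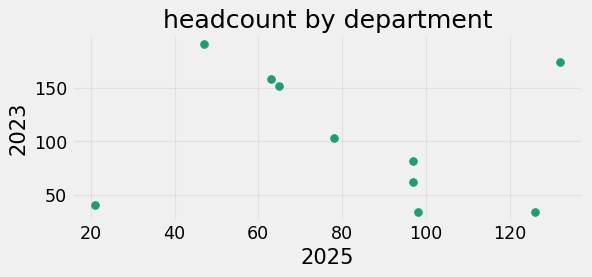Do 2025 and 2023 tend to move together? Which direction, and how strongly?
no clear correlation

Points are roughly uncorrelated; weak (|r| ≈ 0.1).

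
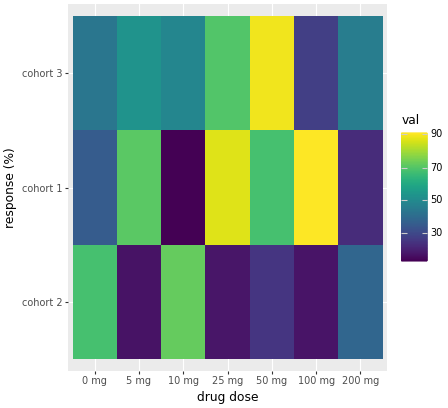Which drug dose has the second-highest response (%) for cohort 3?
Top 3 for cohort 3: 50 mg ≈ 90, 25 mg ≈ 70, 5 mg ≈ 50.

25 mg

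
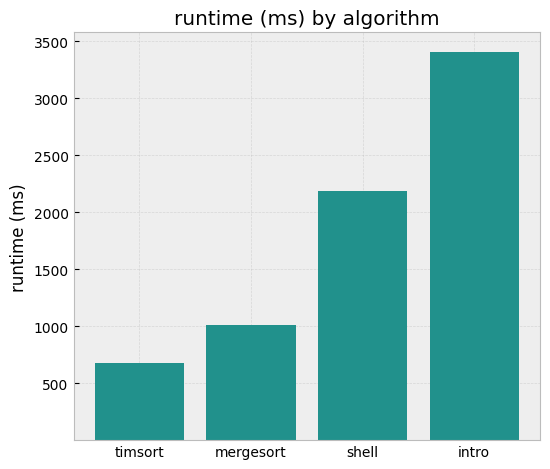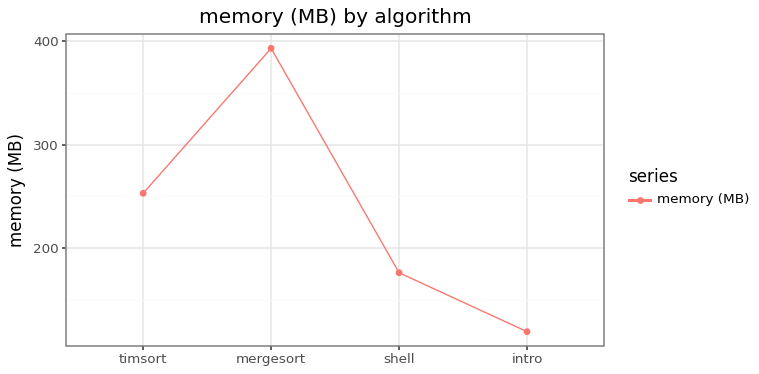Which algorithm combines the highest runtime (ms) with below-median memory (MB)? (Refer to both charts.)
intro

Chart 2 median memory (MB) ≈ 200; below-median algorithms: shell, intro. Among those, intro has the highest runtime (ms) (≈ 3500).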